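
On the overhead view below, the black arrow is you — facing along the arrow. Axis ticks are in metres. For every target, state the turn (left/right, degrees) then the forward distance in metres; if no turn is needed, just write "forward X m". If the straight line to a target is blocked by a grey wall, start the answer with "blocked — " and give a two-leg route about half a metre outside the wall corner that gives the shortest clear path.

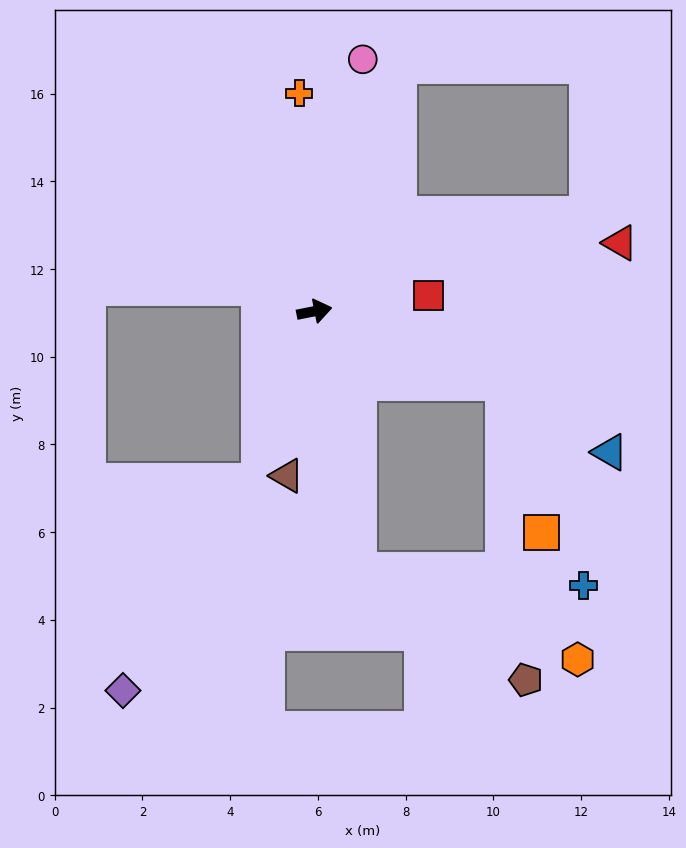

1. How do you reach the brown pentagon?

blocked — turn right 92°, forward 6.0 m, then turn left 48°, forward 4.6 m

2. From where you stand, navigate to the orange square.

blocked — turn right 32°, forward 4.6 m, then turn right 55°, forward 3.5 m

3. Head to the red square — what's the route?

turn right 3°, forward 2.6 m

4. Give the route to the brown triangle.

turn right 111°, forward 3.8 m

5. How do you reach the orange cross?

turn left 83°, forward 5.0 m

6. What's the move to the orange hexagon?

blocked — turn right 92°, forward 6.0 m, then turn left 59°, forward 5.4 m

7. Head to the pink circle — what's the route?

turn left 68°, forward 5.8 m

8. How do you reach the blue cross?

blocked — turn right 92°, forward 6.0 m, then turn left 77°, forward 5.1 m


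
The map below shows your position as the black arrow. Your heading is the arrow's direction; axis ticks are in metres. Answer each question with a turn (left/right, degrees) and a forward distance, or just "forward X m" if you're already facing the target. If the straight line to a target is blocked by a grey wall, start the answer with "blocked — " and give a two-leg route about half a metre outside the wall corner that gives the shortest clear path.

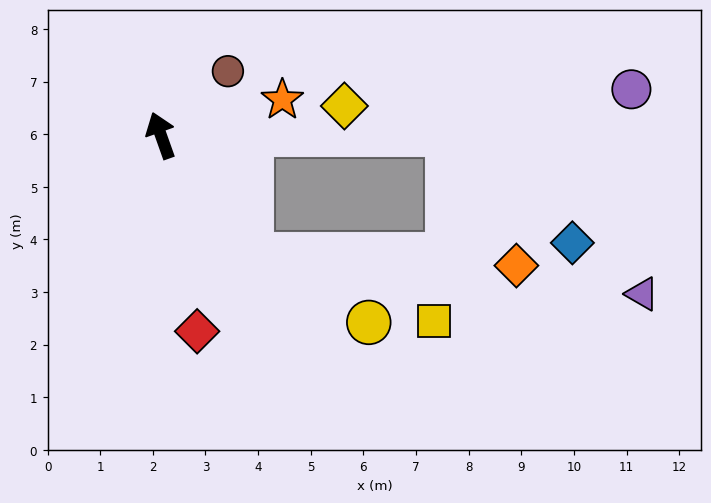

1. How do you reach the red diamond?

turn left 171°, forward 3.8 m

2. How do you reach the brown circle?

turn right 66°, forward 1.8 m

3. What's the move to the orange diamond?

blocked — turn right 162°, forward 2.8 m, then turn left 50°, forward 5.0 m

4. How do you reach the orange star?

turn right 93°, forward 2.4 m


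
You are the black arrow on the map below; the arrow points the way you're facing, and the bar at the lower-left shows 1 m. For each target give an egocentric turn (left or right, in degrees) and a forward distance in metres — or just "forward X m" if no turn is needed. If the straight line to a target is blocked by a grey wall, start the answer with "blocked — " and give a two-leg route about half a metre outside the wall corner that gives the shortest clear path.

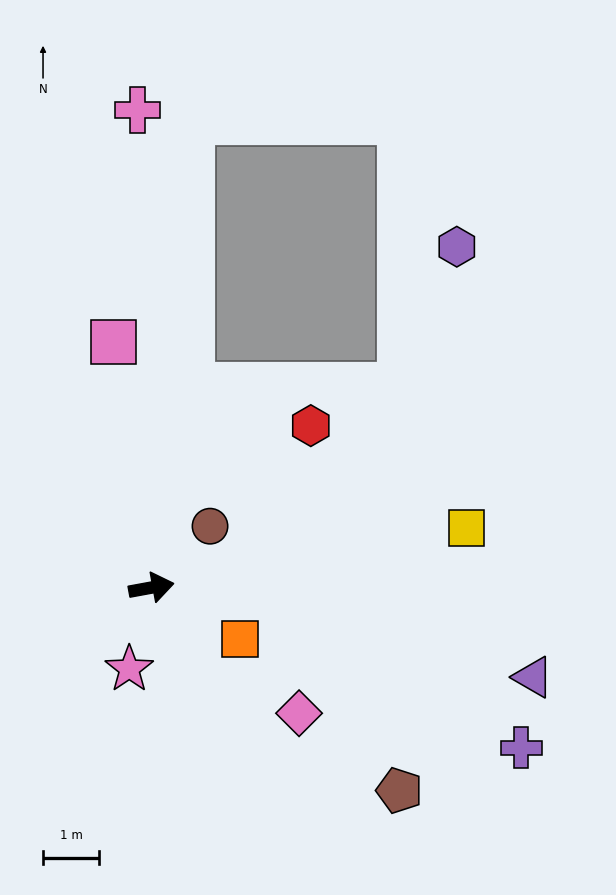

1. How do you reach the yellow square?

forward 5.7 m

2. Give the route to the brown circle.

turn left 36°, forward 1.5 m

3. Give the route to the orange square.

turn right 41°, forward 1.8 m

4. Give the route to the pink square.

turn left 88°, forward 4.5 m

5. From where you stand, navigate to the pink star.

turn right 116°, forward 1.5 m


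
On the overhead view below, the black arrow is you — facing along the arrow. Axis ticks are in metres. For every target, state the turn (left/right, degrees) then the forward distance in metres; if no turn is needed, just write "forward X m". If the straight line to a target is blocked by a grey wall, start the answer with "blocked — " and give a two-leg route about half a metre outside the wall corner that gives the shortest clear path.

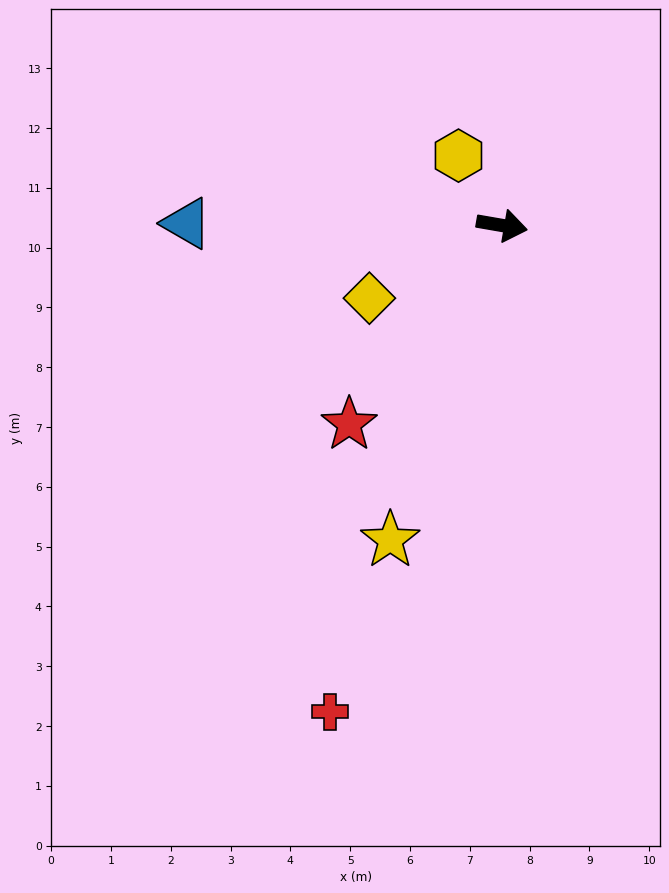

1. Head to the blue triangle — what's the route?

turn right 171°, forward 5.3 m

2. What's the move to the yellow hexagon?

turn left 132°, forward 1.4 m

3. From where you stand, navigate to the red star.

turn right 118°, forward 4.2 m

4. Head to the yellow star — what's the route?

turn right 100°, forward 5.6 m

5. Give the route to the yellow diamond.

turn right 141°, forward 2.5 m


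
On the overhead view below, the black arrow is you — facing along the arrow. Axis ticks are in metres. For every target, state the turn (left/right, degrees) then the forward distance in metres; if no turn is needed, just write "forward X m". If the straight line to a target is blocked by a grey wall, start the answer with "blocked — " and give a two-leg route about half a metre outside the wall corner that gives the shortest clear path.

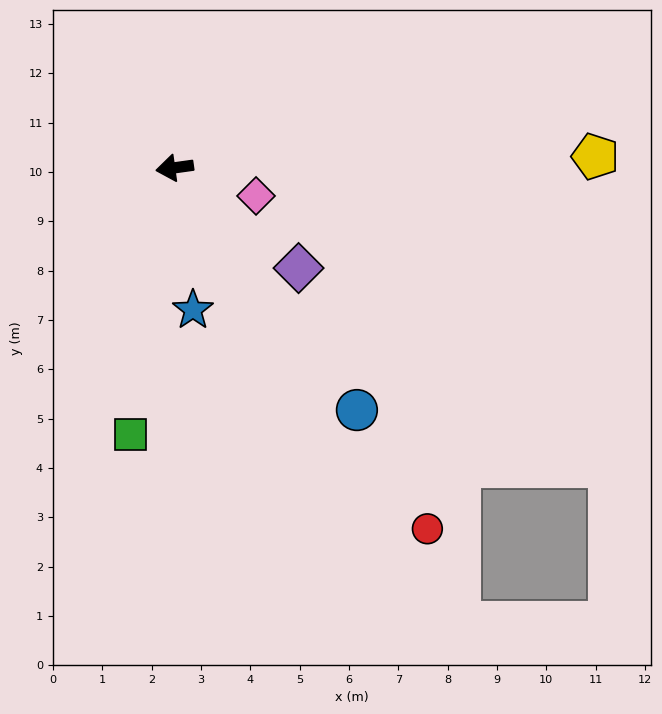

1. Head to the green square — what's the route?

turn left 73°, forward 5.5 m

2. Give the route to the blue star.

turn left 89°, forward 2.9 m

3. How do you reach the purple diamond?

turn left 133°, forward 3.2 m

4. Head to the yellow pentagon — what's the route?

turn left 174°, forward 8.5 m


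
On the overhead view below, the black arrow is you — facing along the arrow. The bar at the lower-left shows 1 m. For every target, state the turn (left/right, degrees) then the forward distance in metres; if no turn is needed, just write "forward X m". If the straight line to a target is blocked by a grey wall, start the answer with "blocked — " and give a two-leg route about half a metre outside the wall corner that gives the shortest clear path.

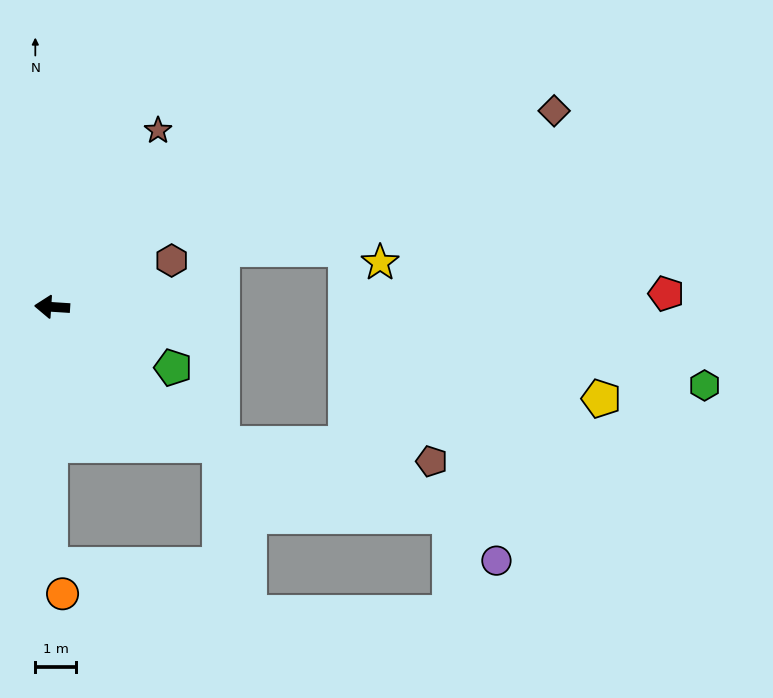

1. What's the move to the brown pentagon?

blocked — turn left 145°, forward 5.3 m, then turn left 34°, forward 5.1 m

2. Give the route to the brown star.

turn right 117°, forward 5.0 m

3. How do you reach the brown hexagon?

turn right 155°, forward 3.1 m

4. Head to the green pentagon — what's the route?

turn left 157°, forward 3.3 m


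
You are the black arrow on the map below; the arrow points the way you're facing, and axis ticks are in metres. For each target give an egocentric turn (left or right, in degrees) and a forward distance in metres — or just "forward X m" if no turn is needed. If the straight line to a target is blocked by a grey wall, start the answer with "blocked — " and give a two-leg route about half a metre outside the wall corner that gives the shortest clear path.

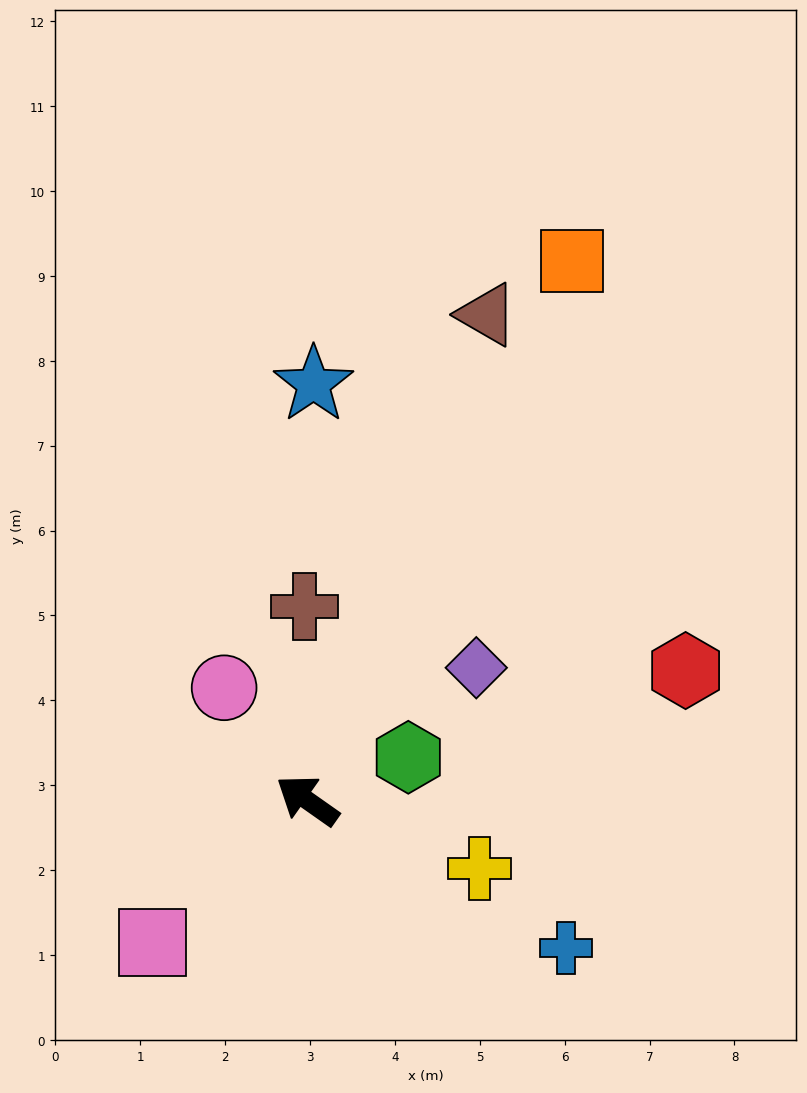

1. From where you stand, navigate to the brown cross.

turn right 54°, forward 2.3 m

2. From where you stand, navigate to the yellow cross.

turn right 167°, forward 2.2 m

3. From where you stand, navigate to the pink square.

turn left 78°, forward 2.5 m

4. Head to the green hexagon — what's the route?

turn right 122°, forward 1.3 m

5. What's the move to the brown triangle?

turn right 75°, forward 6.1 m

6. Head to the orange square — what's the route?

turn right 81°, forward 7.1 m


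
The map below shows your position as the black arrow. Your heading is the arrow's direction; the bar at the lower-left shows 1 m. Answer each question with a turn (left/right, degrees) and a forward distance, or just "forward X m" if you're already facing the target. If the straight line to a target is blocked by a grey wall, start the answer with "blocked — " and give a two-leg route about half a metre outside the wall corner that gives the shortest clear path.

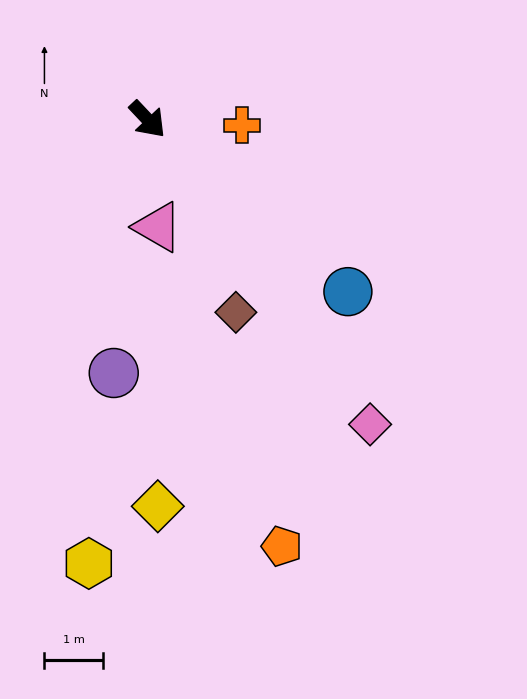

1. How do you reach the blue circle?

turn left 6°, forward 4.5 m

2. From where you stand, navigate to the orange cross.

turn left 43°, forward 1.6 m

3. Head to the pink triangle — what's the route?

turn right 38°, forward 1.8 m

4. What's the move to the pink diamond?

turn right 7°, forward 6.4 m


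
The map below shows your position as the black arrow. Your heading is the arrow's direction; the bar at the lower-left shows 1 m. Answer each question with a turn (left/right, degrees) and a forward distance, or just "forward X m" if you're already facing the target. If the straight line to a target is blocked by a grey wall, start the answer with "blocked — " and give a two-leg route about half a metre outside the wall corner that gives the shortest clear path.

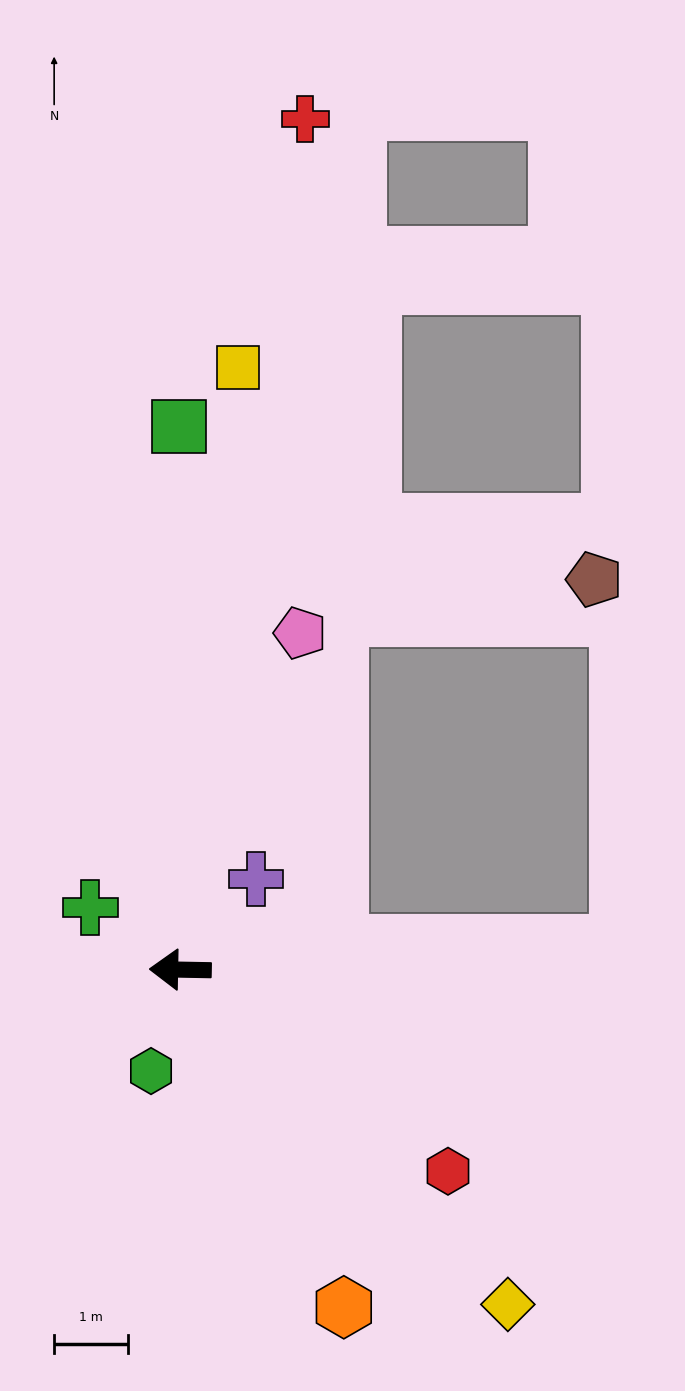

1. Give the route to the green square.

turn right 89°, forward 7.4 m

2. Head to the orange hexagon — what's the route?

turn left 117°, forward 5.1 m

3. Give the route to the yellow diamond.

turn left 135°, forward 6.4 m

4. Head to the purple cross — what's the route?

turn right 129°, forward 1.6 m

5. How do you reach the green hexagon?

turn left 75°, forward 1.4 m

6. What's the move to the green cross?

turn right 34°, forward 1.5 m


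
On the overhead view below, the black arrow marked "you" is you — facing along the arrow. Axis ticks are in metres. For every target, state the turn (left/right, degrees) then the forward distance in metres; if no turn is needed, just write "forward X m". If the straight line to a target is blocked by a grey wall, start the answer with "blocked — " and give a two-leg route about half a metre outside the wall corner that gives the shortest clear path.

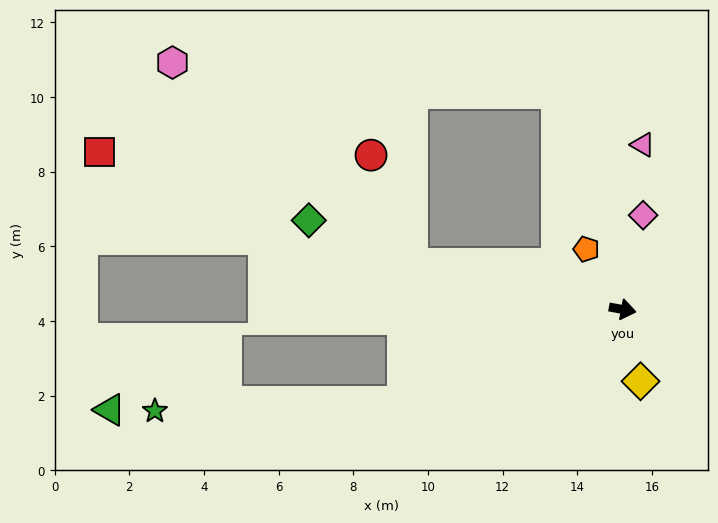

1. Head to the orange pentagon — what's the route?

turn left 132°, forward 1.9 m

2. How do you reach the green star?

blocked — turn right 147°, forward 6.4 m, then turn right 20°, forward 6.6 m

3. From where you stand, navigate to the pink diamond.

turn left 88°, forward 2.6 m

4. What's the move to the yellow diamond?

turn right 66°, forward 2.0 m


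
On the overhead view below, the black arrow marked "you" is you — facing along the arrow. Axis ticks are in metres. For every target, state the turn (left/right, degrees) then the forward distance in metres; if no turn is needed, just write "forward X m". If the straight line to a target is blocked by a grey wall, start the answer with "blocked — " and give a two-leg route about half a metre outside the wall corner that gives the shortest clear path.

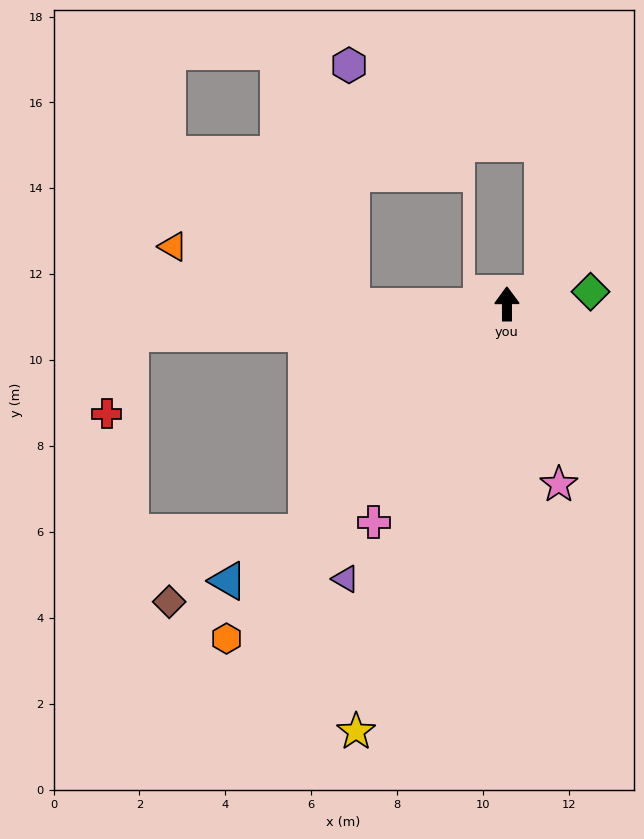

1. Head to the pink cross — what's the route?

turn left 148°, forward 5.9 m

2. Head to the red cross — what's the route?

blocked — turn left 94°, forward 8.8 m, then turn left 69°, forward 1.9 m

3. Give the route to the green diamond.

turn right 82°, forward 2.0 m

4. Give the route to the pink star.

turn right 164°, forward 4.4 m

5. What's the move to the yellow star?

turn left 160°, forward 10.6 m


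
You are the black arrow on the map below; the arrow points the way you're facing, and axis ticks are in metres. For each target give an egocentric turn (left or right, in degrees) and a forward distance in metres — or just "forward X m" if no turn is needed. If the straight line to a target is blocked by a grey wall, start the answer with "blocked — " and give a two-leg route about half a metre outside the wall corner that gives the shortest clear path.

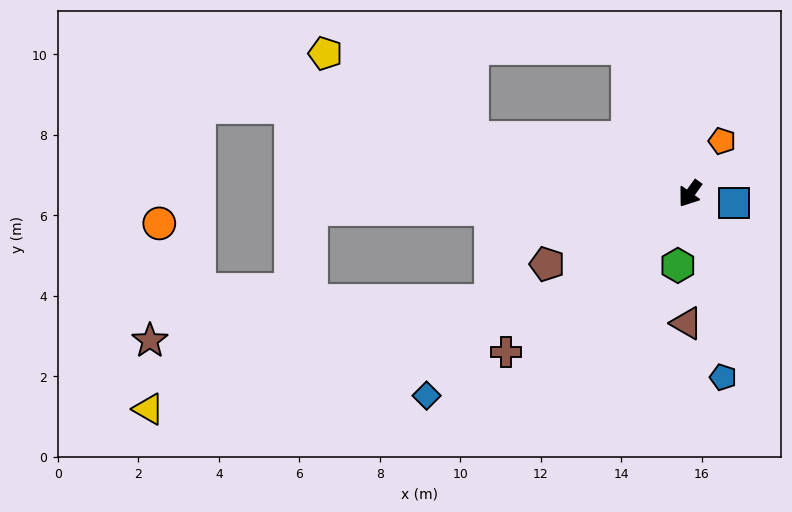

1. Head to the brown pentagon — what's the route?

turn right 28°, forward 4.0 m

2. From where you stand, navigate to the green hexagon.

turn left 26°, forward 1.8 m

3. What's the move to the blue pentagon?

turn left 46°, forward 4.6 m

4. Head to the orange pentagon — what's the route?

turn right 176°, forward 1.5 m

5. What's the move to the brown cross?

turn right 13°, forward 6.0 m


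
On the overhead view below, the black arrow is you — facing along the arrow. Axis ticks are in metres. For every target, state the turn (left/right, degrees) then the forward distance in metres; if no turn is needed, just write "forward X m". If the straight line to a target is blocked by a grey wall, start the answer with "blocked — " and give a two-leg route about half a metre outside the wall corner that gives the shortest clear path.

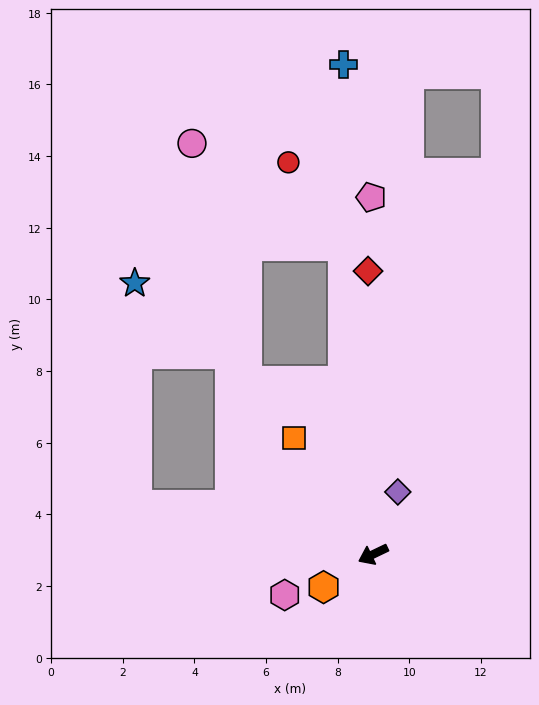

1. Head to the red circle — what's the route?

blocked — turn right 110°, forward 8.7 m, then turn left 27°, forward 2.8 m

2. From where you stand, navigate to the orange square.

turn right 81°, forward 3.9 m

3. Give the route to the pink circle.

blocked — turn right 110°, forward 8.7 m, then turn left 50°, forward 5.1 m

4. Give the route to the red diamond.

turn right 115°, forward 7.9 m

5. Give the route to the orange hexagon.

turn left 8°, forward 1.7 m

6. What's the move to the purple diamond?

turn right 137°, forward 1.9 m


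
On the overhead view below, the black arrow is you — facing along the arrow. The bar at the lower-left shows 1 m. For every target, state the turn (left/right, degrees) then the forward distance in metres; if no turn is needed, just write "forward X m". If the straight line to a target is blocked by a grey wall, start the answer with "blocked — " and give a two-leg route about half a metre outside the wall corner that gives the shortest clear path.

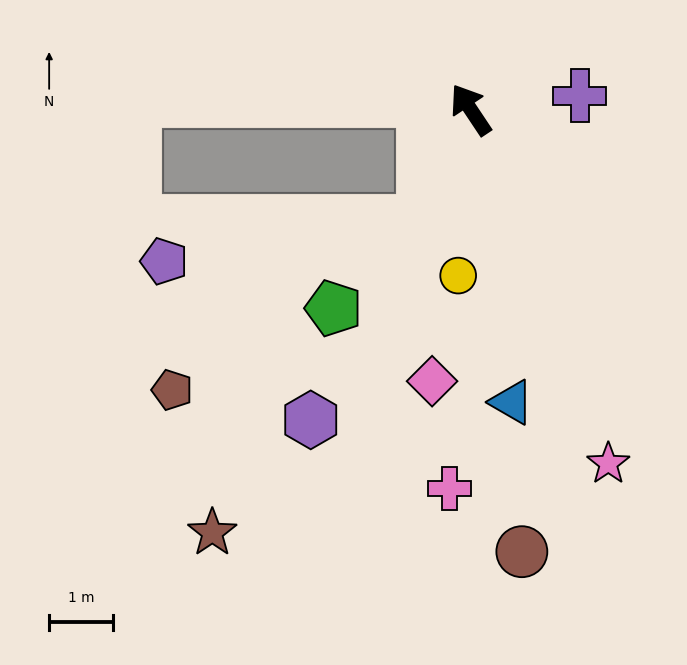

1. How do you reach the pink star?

turn left 168°, forward 6.0 m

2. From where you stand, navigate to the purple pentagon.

blocked — turn left 123°, forward 1.9 m, then turn right 58°, forward 4.1 m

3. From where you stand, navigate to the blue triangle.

turn left 154°, forward 4.6 m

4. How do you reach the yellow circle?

turn left 142°, forward 2.6 m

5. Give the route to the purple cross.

turn right 116°, forward 1.7 m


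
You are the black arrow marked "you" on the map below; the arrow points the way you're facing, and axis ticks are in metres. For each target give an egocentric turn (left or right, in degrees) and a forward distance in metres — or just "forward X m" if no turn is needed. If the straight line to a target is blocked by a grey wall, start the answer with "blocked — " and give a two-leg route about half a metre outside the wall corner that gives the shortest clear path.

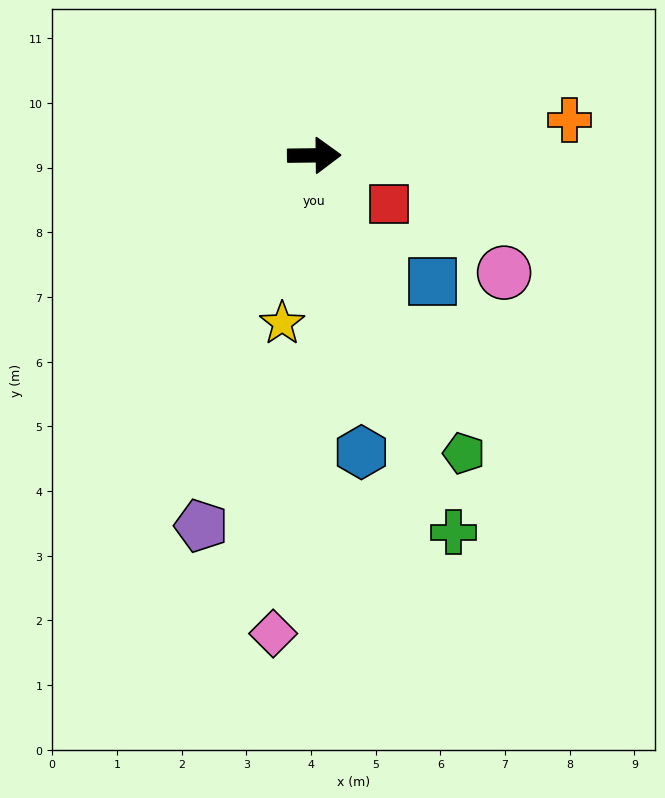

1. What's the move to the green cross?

turn right 70°, forward 6.2 m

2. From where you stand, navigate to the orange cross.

turn left 7°, forward 4.0 m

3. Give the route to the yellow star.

turn right 101°, forward 2.6 m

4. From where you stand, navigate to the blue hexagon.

turn right 82°, forward 4.6 m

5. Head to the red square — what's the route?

turn right 34°, forward 1.4 m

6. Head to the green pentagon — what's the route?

turn right 64°, forward 5.2 m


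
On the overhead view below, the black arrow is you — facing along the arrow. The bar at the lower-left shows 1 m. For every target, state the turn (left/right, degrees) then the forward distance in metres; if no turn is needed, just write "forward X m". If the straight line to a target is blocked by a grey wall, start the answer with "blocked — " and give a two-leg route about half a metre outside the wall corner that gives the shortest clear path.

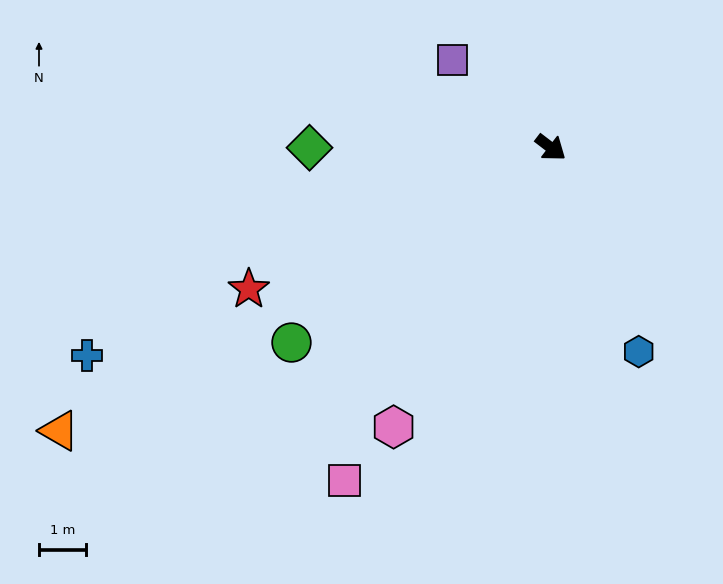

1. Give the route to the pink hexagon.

turn right 82°, forward 6.7 m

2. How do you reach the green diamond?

turn right 143°, forward 5.1 m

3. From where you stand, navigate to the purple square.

turn left 176°, forward 2.8 m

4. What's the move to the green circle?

turn right 106°, forward 6.8 m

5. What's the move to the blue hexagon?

turn right 29°, forward 4.7 m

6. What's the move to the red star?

turn right 117°, forward 7.0 m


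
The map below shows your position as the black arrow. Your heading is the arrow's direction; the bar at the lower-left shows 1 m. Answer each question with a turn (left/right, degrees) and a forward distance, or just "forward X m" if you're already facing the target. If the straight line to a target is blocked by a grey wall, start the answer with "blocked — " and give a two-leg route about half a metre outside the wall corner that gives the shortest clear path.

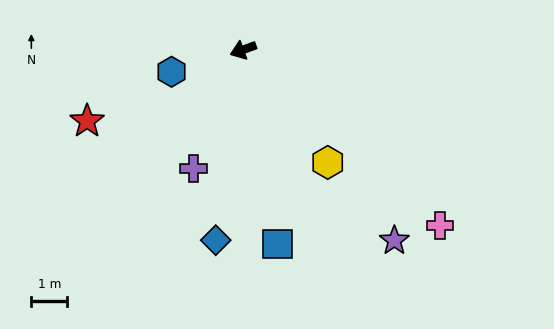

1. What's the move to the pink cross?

turn left 118°, forward 7.3 m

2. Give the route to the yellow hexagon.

turn left 107°, forward 3.9 m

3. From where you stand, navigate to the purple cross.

turn left 47°, forward 3.6 m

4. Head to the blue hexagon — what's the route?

turn right 3°, forward 2.1 m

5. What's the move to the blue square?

turn left 80°, forward 5.5 m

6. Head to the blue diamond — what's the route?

turn left 62°, forward 5.3 m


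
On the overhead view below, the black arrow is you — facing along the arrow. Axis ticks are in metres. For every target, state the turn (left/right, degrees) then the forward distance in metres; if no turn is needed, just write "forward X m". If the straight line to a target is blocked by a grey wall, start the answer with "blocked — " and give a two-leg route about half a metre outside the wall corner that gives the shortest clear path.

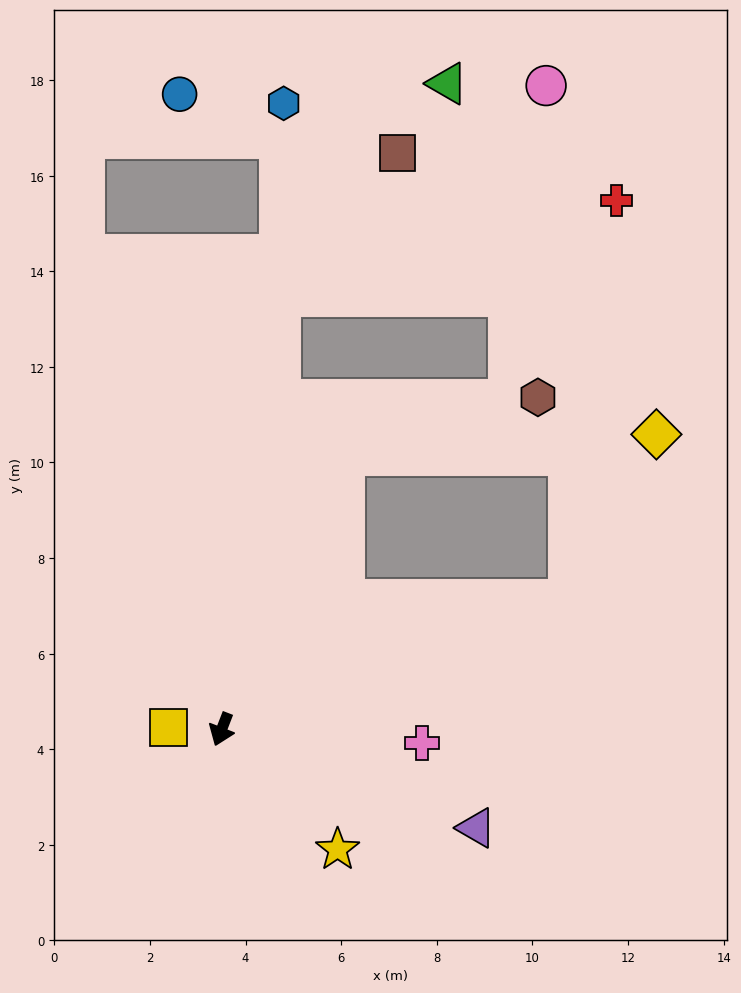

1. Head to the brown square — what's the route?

blocked — turn right 167°, forward 9.1 m, then turn right 31°, forward 3.9 m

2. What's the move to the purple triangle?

turn left 90°, forward 5.7 m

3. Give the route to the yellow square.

turn right 71°, forward 1.1 m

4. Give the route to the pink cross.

turn left 107°, forward 4.2 m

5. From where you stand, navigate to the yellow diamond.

blocked — turn left 132°, forward 7.7 m, then turn left 41°, forward 3.9 m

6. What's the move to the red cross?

blocked — turn left 132°, forward 7.7 m, then turn left 62°, forward 8.4 m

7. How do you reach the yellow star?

turn left 65°, forward 3.5 m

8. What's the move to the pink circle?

blocked — turn right 167°, forward 9.1 m, then turn right 43°, forward 7.1 m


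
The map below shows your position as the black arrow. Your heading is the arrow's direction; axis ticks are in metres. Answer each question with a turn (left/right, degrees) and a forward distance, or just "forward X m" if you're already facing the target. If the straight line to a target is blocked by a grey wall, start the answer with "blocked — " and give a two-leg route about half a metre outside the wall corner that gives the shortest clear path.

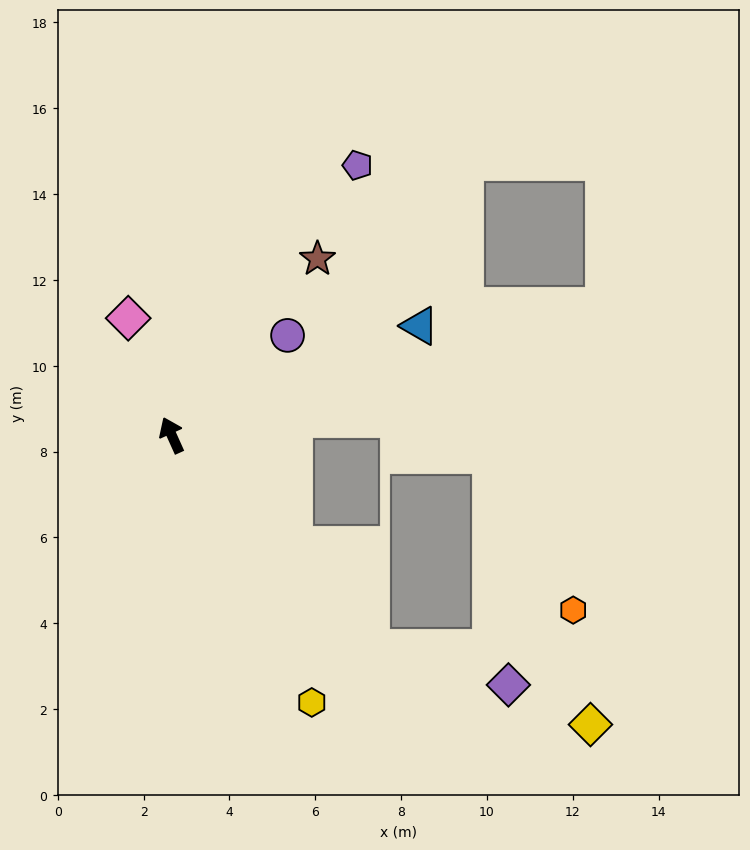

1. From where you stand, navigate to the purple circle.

turn right 73°, forward 3.6 m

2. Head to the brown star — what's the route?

turn right 64°, forward 5.3 m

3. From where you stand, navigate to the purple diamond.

blocked — turn right 161°, forward 6.8 m, then turn left 31°, forward 3.3 m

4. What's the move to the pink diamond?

turn right 4°, forward 2.9 m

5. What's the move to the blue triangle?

turn right 90°, forward 6.3 m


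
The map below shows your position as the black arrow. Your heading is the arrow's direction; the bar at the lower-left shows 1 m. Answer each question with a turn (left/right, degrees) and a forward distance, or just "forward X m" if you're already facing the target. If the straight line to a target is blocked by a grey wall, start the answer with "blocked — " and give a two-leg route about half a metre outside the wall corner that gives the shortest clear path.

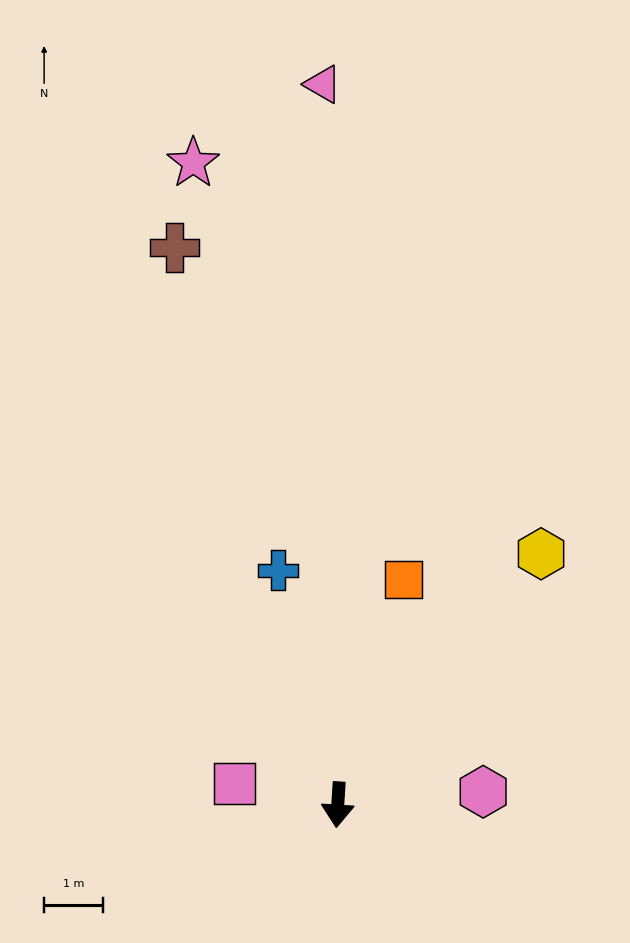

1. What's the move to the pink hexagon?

turn left 99°, forward 2.5 m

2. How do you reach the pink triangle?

turn right 175°, forward 12.3 m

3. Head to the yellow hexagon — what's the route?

turn left 145°, forward 5.5 m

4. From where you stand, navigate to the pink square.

turn right 98°, forward 1.8 m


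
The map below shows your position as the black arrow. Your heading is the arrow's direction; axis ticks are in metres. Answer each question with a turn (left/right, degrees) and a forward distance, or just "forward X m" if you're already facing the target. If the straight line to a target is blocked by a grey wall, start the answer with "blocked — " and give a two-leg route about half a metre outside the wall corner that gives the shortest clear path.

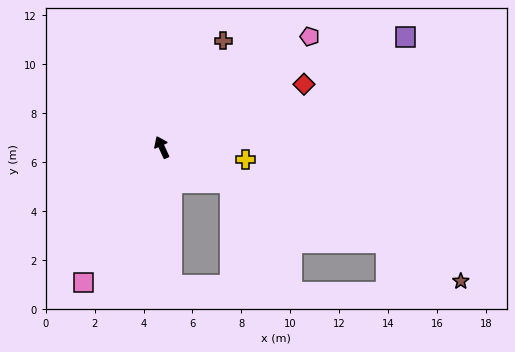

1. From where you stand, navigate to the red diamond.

turn right 91°, forward 6.4 m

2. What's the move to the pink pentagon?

turn right 78°, forward 7.5 m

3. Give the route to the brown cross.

turn right 55°, forward 5.0 m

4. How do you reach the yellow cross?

turn right 123°, forward 3.5 m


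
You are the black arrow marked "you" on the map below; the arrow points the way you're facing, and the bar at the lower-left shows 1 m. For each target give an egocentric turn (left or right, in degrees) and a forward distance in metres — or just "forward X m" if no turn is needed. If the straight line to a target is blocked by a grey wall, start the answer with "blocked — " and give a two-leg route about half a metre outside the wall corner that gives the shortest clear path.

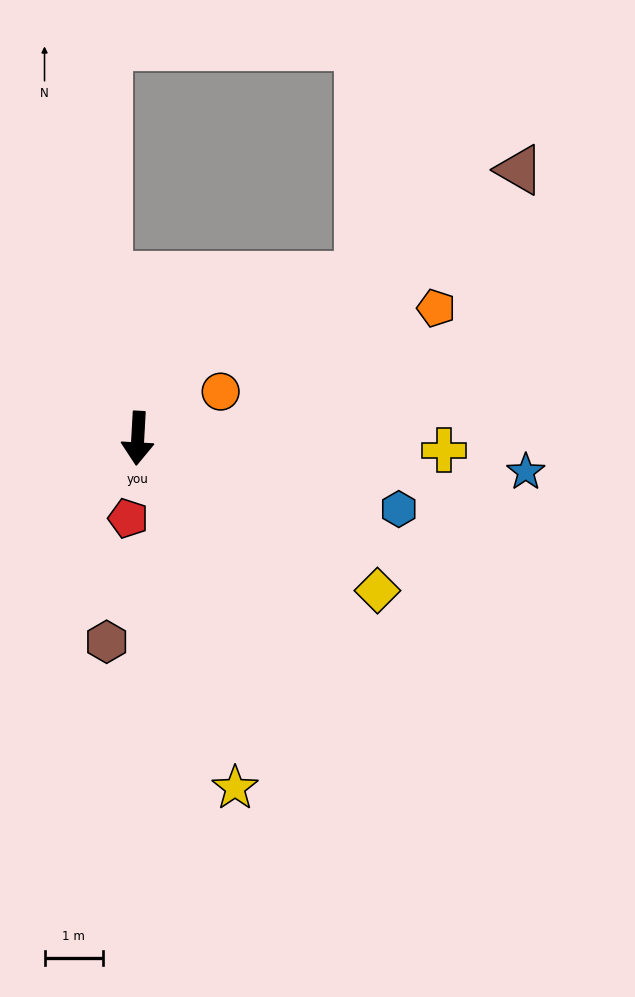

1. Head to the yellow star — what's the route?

turn left 19°, forward 6.2 m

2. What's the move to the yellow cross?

turn left 91°, forward 5.3 m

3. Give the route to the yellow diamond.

turn left 61°, forward 4.9 m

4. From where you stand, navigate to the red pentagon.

turn right 4°, forward 1.4 m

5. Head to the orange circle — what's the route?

turn left 123°, forward 1.6 m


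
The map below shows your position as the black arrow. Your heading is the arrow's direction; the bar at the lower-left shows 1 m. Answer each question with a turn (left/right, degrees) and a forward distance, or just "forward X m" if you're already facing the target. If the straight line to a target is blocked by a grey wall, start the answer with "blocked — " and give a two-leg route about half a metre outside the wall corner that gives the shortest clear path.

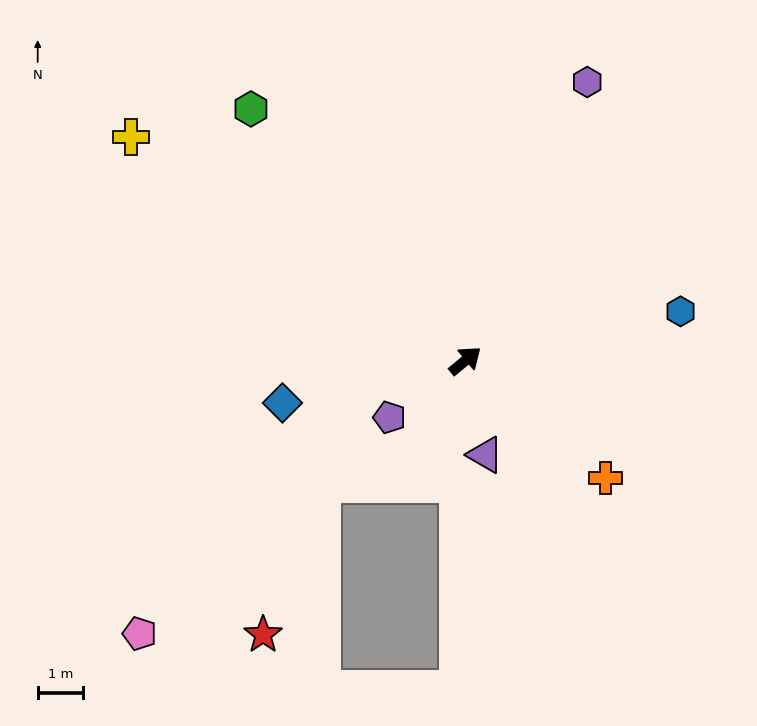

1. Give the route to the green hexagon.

turn left 91°, forward 7.3 m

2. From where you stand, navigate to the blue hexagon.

turn right 27°, forward 4.9 m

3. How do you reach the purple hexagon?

turn left 27°, forward 6.7 m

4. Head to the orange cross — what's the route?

turn right 79°, forward 4.0 m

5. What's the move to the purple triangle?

turn right 118°, forward 2.1 m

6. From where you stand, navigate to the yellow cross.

turn left 107°, forward 8.9 m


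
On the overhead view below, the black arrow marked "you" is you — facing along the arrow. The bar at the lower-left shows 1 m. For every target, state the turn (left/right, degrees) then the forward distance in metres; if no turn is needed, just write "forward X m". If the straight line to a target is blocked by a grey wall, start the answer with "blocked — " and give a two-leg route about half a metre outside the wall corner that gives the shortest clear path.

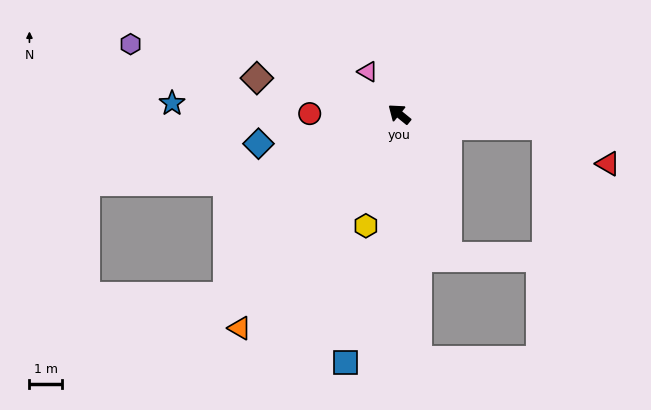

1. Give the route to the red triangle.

blocked — turn right 145°, forward 4.5 m, then turn right 27°, forward 2.2 m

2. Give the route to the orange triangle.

turn left 92°, forward 8.2 m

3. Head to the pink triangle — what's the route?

turn right 14°, forward 1.6 m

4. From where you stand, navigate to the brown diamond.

turn left 25°, forward 4.5 m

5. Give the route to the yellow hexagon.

turn left 113°, forward 3.6 m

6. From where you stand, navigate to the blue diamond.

turn left 51°, forward 4.4 m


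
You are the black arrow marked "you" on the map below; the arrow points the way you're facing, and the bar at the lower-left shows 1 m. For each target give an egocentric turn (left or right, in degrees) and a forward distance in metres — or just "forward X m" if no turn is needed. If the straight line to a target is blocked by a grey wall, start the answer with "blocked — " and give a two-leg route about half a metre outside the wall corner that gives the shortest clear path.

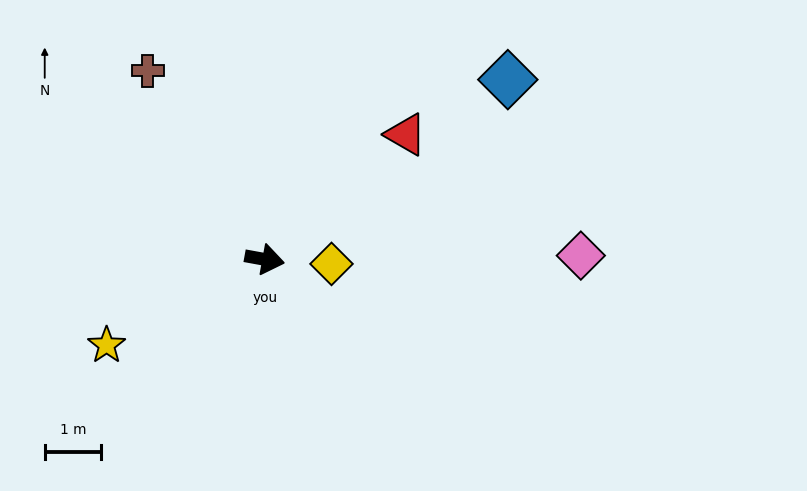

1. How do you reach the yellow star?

turn right 141°, forward 3.2 m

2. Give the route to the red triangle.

turn left 52°, forward 3.4 m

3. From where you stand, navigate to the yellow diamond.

turn left 6°, forward 1.2 m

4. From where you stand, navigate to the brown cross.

turn left 132°, forward 3.9 m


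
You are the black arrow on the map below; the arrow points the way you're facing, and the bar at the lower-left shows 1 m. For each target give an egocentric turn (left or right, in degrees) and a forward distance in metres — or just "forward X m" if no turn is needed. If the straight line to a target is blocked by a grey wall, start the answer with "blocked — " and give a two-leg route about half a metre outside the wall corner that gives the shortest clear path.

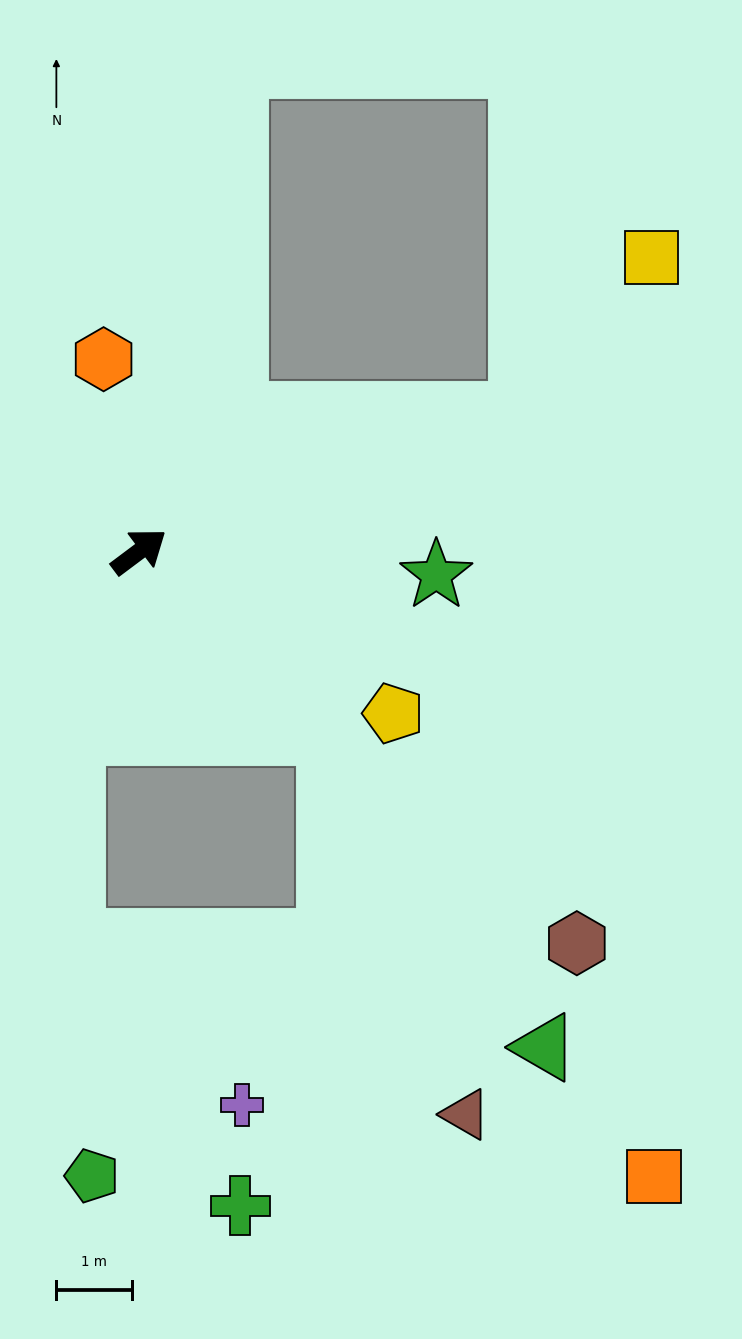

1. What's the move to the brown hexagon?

turn right 79°, forward 7.7 m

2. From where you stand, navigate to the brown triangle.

blocked — turn right 81°, forward 3.5 m, then turn right 26°, forward 5.3 m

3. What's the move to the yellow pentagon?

turn right 69°, forward 4.0 m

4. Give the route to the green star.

turn right 41°, forward 3.9 m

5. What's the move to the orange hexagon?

turn left 64°, forward 2.6 m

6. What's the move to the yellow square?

blocked — turn right 17°, forward 5.4 m, then turn left 30°, forward 2.7 m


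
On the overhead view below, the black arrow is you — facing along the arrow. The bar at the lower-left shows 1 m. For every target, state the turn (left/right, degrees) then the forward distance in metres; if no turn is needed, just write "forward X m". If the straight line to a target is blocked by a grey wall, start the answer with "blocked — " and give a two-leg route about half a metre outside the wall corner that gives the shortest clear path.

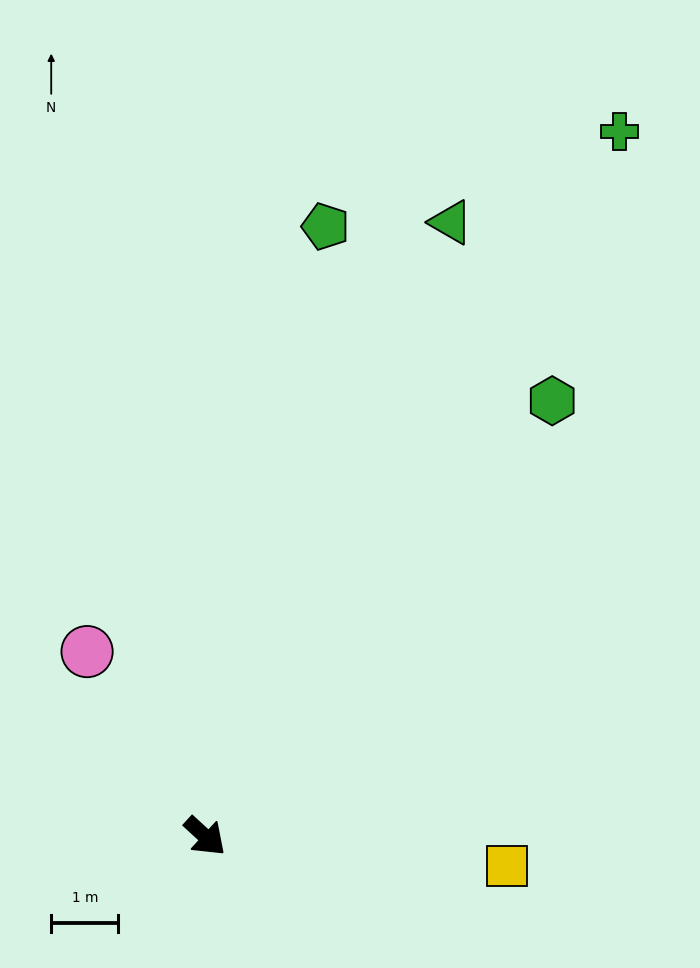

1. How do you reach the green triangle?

turn left 111°, forward 9.9 m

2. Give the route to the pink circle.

turn left 165°, forward 3.3 m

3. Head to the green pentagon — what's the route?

turn left 121°, forward 9.3 m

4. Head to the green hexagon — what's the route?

turn left 94°, forward 8.3 m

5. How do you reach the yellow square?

turn left 37°, forward 4.5 m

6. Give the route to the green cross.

turn left 102°, forward 12.2 m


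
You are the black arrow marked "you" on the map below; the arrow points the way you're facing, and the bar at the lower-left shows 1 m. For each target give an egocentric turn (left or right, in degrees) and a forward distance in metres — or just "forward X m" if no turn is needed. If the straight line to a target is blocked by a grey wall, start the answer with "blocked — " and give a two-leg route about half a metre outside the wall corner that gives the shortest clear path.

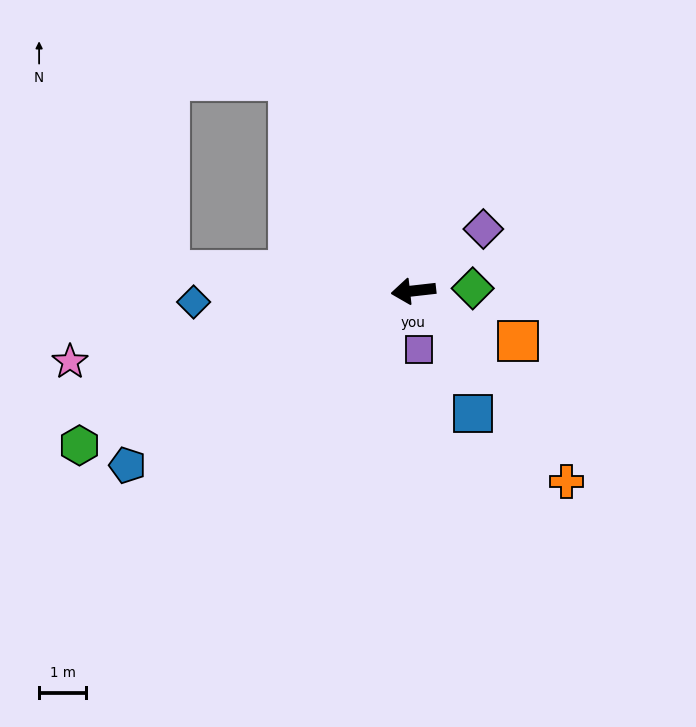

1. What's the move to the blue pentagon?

turn left 25°, forward 7.1 m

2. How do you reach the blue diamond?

turn right 4°, forward 4.7 m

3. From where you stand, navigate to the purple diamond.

turn right 145°, forward 2.0 m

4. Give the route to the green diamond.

turn left 176°, forward 1.3 m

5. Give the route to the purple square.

turn left 89°, forward 1.2 m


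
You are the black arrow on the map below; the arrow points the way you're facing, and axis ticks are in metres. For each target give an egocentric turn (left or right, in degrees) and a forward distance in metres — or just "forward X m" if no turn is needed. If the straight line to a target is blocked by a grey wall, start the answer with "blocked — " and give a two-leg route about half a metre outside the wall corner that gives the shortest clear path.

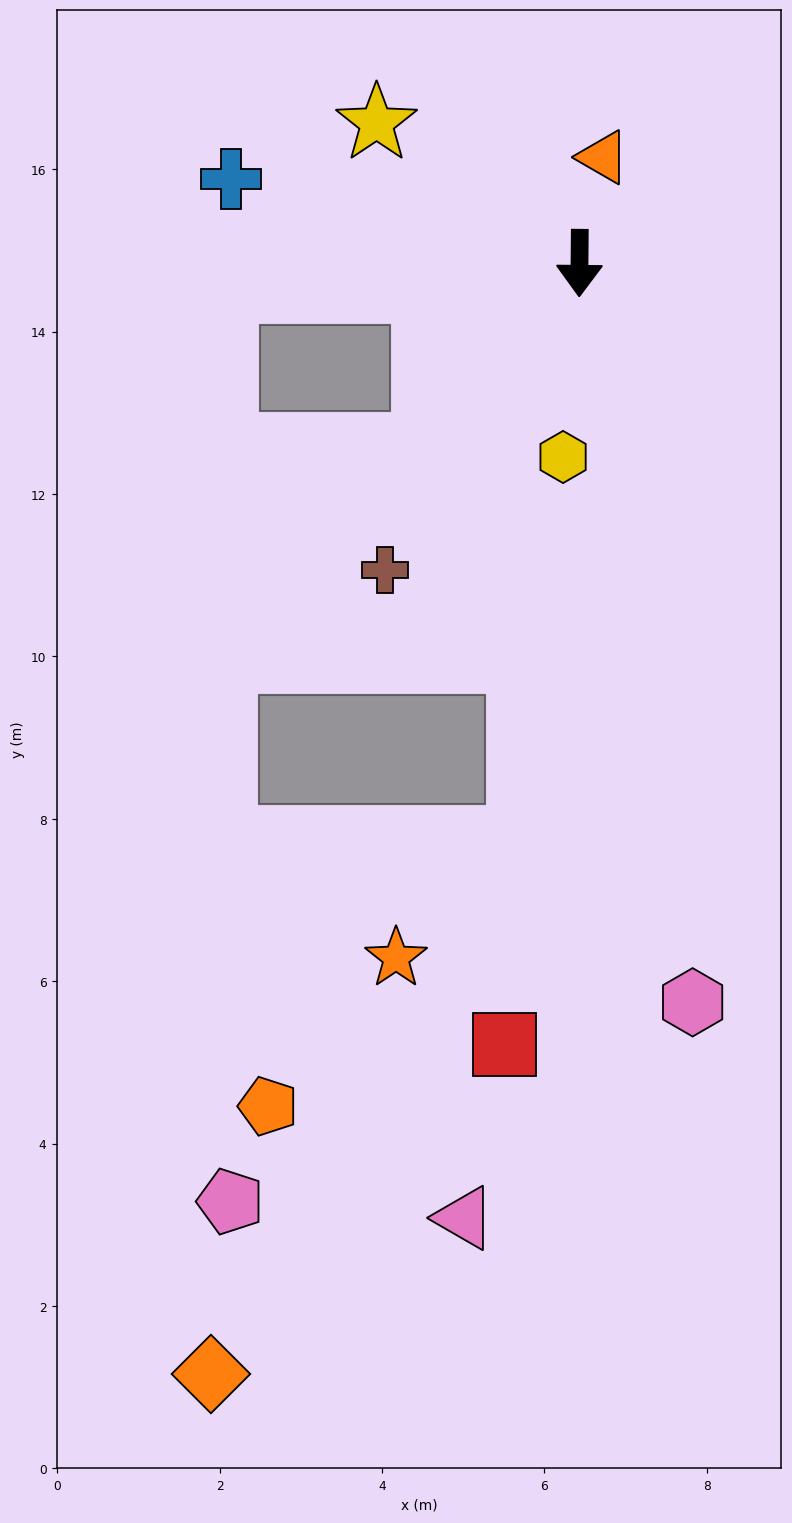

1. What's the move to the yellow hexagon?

turn right 4°, forward 2.4 m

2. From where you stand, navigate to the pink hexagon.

turn left 9°, forward 9.2 m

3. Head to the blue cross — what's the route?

turn right 103°, forward 4.4 m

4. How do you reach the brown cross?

turn right 32°, forward 4.5 m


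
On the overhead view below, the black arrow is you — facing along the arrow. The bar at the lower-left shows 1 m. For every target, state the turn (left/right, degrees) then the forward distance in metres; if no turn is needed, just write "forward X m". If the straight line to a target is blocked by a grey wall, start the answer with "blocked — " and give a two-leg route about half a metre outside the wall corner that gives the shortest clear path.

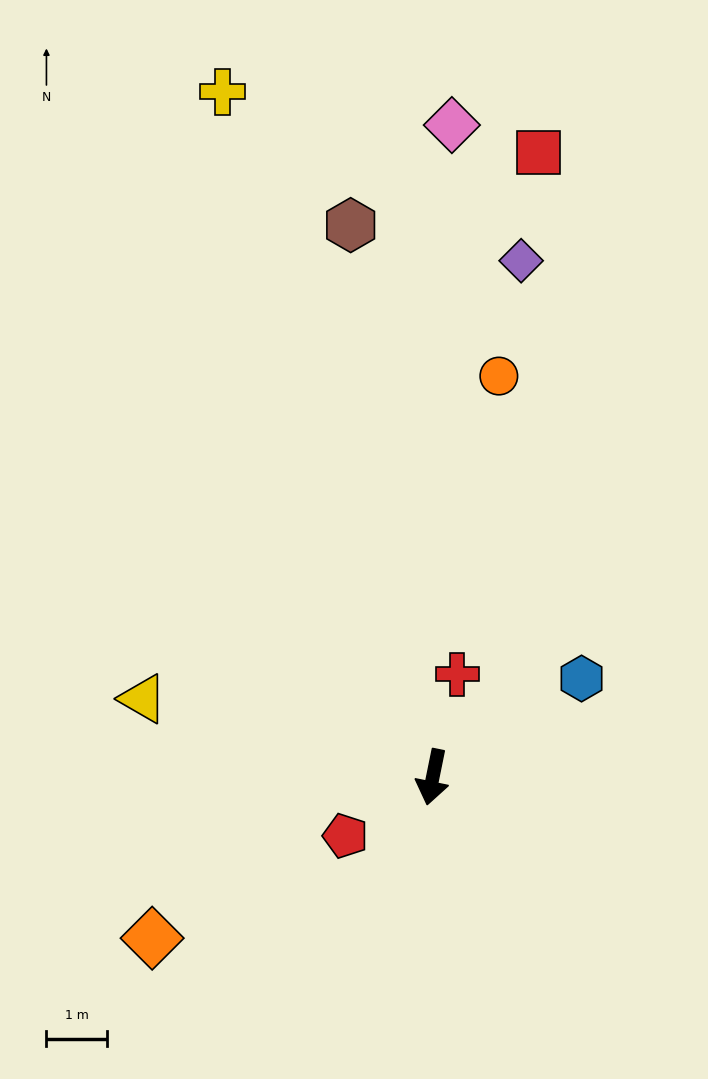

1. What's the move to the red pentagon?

turn right 45°, forward 1.7 m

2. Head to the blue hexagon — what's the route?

turn left 135°, forward 2.9 m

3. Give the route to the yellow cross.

turn right 151°, forward 11.8 m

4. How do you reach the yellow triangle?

turn right 94°, forward 4.9 m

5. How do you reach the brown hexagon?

turn right 160°, forward 9.2 m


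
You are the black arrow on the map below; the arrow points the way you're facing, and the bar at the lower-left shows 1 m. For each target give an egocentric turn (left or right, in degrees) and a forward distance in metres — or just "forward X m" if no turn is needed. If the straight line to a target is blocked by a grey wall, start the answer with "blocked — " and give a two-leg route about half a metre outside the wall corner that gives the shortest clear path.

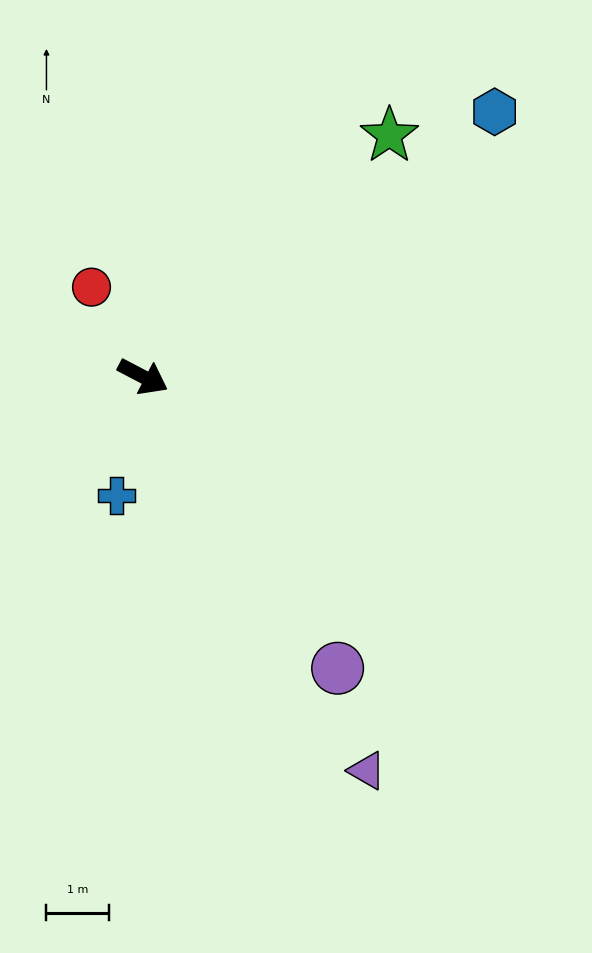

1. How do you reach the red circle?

turn left 148°, forward 1.6 m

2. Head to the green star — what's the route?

turn left 72°, forward 5.5 m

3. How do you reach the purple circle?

turn right 29°, forward 5.6 m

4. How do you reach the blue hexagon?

turn left 65°, forward 7.0 m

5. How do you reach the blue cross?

turn right 75°, forward 1.9 m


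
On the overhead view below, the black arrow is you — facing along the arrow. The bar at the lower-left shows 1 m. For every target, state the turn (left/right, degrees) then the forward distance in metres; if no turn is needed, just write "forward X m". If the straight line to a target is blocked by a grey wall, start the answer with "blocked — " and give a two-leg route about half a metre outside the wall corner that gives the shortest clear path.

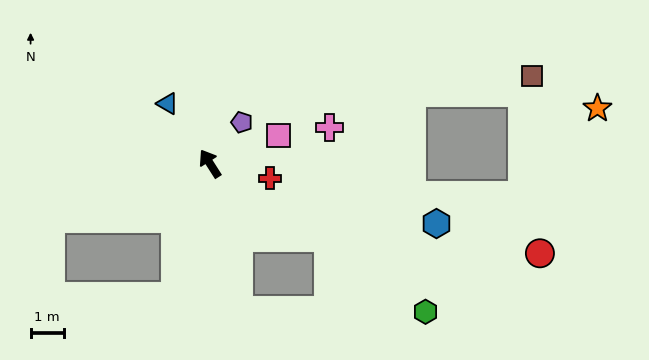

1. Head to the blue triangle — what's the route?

turn left 3°, forward 2.2 m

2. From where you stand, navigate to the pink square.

turn right 100°, forward 2.2 m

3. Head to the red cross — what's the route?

turn right 136°, forward 1.9 m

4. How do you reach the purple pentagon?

turn right 70°, forward 1.6 m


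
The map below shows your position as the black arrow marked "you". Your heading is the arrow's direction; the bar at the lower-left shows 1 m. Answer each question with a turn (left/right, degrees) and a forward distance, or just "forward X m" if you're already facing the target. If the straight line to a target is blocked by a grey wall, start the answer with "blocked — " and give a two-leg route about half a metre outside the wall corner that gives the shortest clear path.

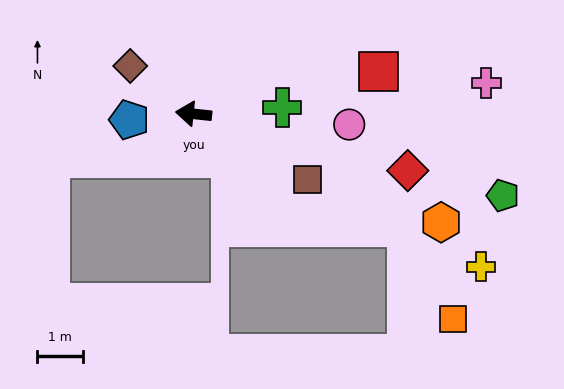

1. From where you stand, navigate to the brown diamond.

turn right 31°, forward 1.7 m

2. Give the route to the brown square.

turn left 156°, forward 2.9 m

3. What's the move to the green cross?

turn right 170°, forward 1.9 m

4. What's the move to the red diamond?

turn left 171°, forward 4.8 m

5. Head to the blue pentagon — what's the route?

turn left 11°, forward 1.4 m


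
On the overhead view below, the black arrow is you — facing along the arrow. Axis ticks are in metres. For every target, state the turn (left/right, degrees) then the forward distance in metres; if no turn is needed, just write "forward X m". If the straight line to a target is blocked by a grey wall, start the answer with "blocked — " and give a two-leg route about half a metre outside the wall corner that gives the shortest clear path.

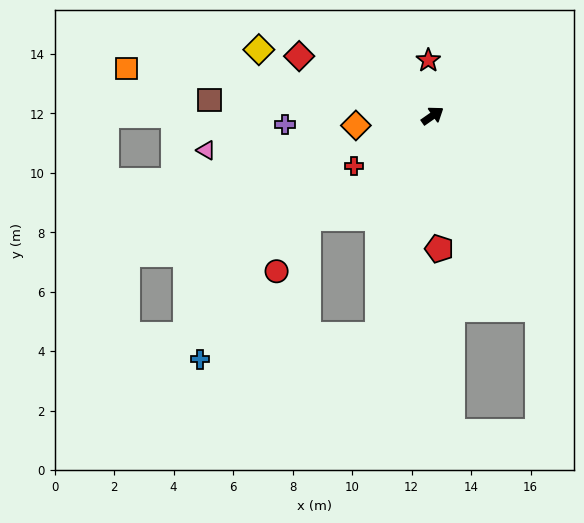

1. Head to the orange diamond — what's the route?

turn left 152°, forward 2.6 m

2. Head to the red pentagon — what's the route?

turn right 122°, forward 4.5 m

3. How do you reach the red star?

turn left 59°, forward 1.9 m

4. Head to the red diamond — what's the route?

turn left 121°, forward 4.9 m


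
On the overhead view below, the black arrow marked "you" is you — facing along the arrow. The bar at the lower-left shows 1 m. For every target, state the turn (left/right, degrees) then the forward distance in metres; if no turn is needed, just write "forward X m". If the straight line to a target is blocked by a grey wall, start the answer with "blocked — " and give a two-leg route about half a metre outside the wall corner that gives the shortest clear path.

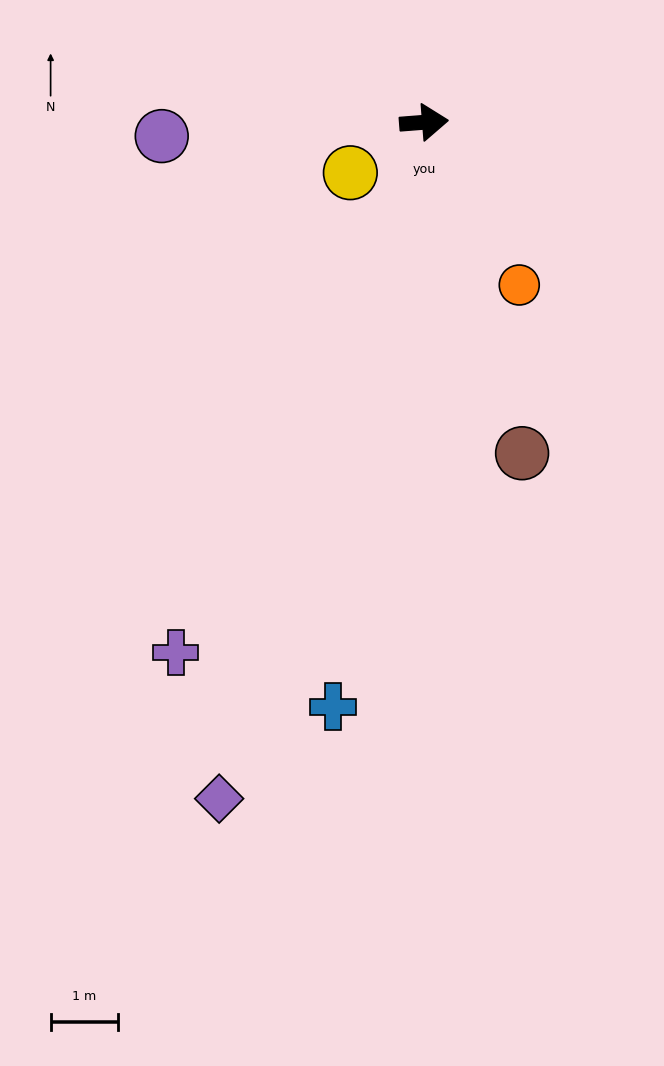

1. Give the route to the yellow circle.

turn right 150°, forward 1.3 m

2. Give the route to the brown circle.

turn right 78°, forward 5.1 m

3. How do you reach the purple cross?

turn right 120°, forward 8.7 m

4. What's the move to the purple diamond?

turn right 111°, forward 10.5 m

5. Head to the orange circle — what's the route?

turn right 64°, forward 2.8 m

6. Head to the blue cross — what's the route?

turn right 103°, forward 8.8 m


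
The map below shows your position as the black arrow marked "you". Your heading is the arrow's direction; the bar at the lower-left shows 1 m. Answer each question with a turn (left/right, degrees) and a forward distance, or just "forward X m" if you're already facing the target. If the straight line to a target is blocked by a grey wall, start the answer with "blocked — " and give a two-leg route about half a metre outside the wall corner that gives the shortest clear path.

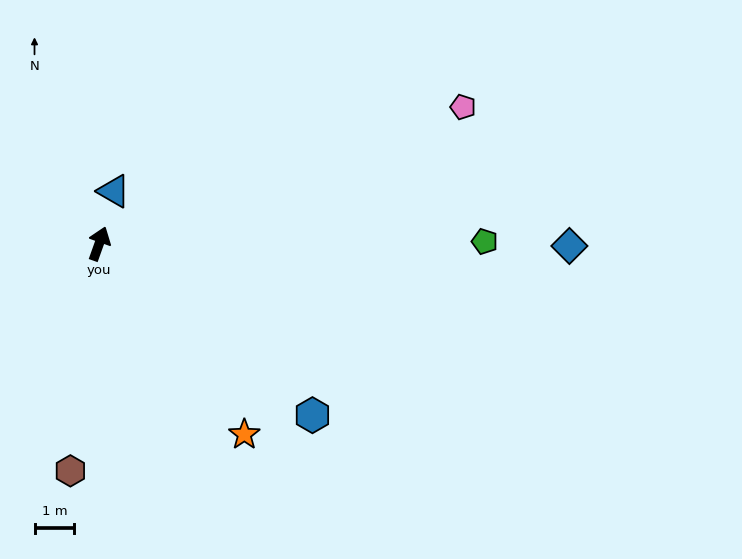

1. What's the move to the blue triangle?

turn left 4°, forward 1.4 m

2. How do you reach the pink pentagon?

turn right 50°, forward 9.7 m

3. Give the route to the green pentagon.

turn right 70°, forward 9.7 m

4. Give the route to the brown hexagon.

turn right 168°, forward 5.7 m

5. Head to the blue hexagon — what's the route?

turn right 109°, forward 6.9 m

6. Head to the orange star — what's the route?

turn right 123°, forward 6.0 m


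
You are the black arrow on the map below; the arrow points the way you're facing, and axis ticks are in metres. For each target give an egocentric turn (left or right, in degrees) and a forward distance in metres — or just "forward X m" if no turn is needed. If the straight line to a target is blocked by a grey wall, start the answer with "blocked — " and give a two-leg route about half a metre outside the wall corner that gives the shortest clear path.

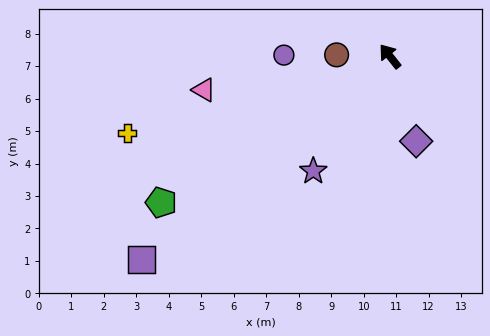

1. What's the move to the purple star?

turn left 108°, forward 4.3 m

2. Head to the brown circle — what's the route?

turn left 50°, forward 1.6 m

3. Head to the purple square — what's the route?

turn left 91°, forward 9.9 m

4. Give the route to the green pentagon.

turn left 84°, forward 8.4 m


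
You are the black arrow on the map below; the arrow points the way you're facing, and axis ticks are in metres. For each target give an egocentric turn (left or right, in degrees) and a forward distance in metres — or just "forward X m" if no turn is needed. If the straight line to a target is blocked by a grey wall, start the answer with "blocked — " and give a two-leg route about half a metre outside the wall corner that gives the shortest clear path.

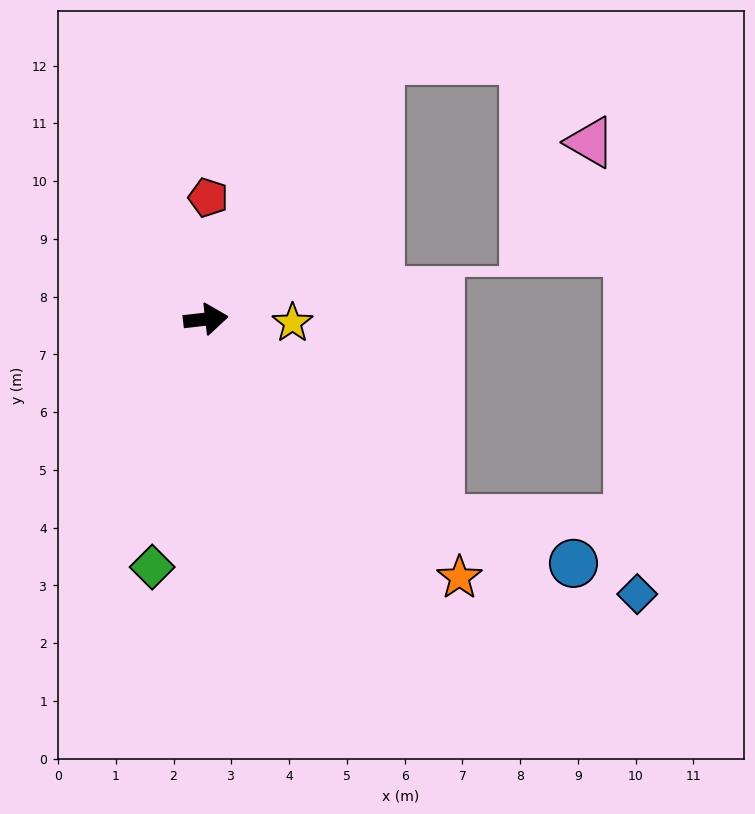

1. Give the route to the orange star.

turn right 52°, forward 6.3 m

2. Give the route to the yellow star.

turn right 9°, forward 1.5 m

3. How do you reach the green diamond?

turn right 109°, forward 4.4 m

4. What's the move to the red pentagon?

turn left 82°, forward 2.1 m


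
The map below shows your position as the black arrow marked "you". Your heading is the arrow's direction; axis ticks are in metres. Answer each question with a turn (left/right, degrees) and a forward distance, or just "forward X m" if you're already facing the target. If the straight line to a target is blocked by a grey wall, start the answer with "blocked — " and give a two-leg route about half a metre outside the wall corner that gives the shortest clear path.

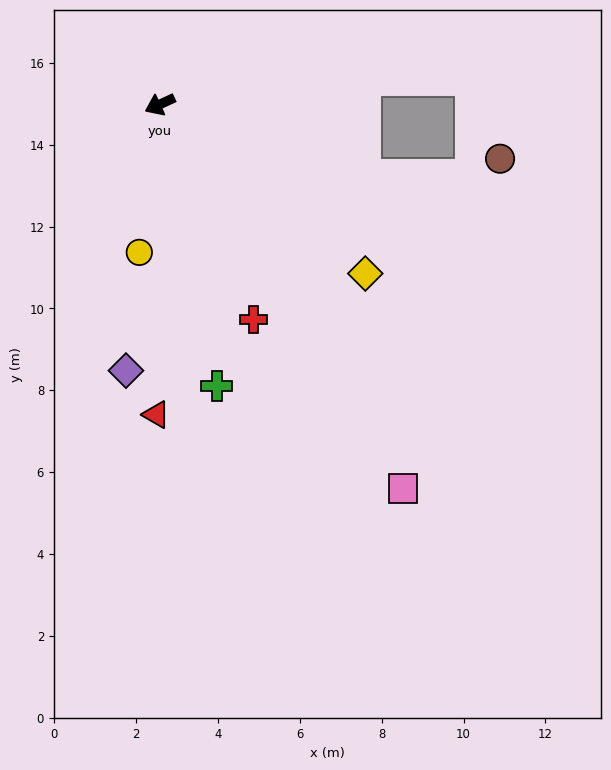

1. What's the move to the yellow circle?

turn left 57°, forward 3.7 m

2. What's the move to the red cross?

turn left 89°, forward 5.7 m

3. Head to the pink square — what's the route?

turn left 98°, forward 11.1 m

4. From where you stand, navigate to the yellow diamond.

turn left 116°, forward 6.5 m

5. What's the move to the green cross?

turn left 77°, forward 7.0 m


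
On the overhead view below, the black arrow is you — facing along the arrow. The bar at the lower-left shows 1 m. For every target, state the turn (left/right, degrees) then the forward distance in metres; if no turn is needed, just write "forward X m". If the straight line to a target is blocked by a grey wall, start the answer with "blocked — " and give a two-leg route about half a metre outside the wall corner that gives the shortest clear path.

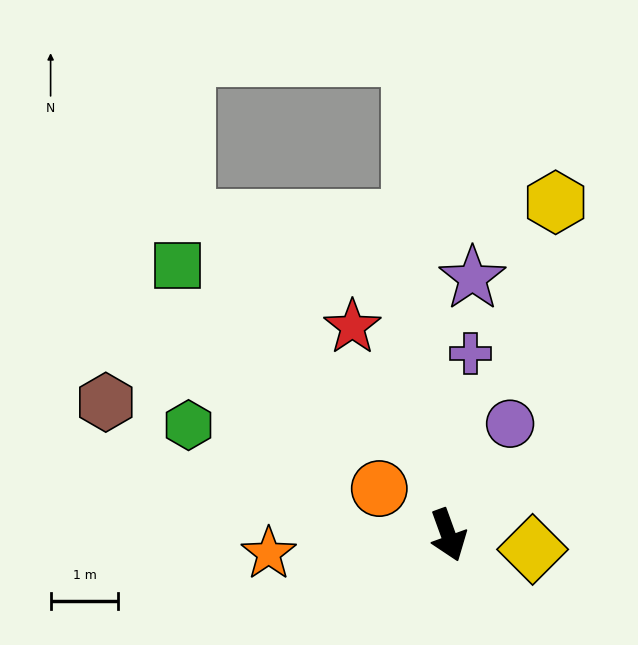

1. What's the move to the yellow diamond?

turn left 60°, forward 1.3 m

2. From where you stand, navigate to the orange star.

turn right 104°, forward 2.7 m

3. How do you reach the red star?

turn right 175°, forward 3.4 m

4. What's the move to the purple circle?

turn left 131°, forward 1.9 m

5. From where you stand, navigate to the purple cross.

turn left 153°, forward 2.7 m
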